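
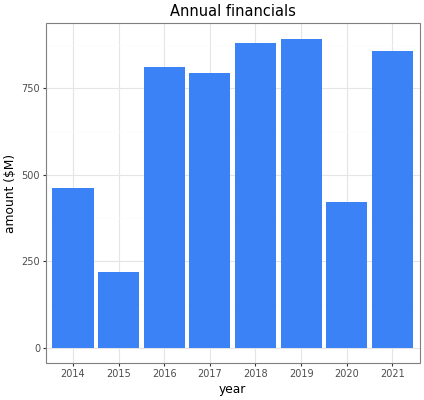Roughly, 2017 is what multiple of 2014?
≈ 1.6×

2017 ≈ 800, 2014 ≈ 500; 800/500 ≈ 1.6.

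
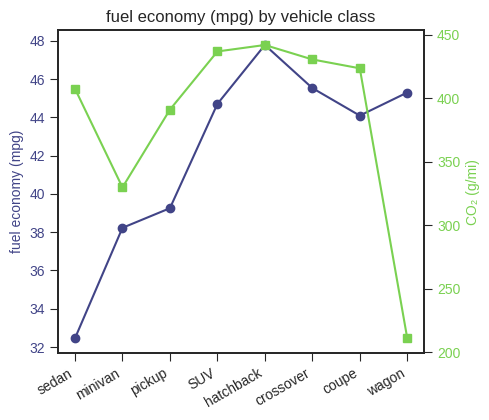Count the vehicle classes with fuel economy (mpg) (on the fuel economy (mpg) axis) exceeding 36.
7

Above 36: minivan, pickup, SUV, hatchback, crossover, coupe, wagon.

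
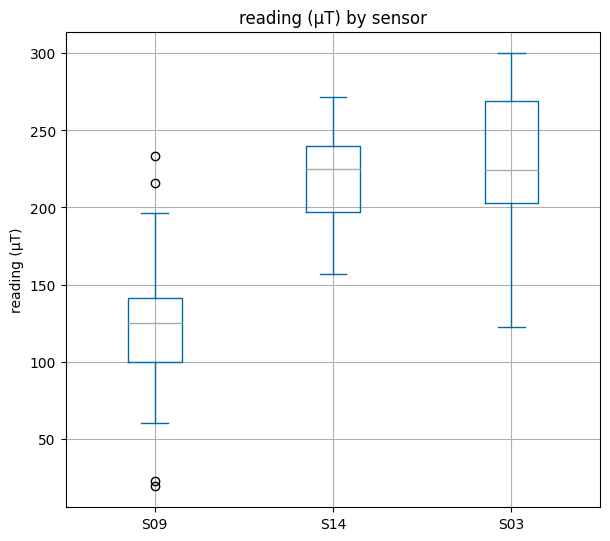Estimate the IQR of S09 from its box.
≈ 40

Q3 ≈ 140, Q1 ≈ 100; IQR ≈ 40.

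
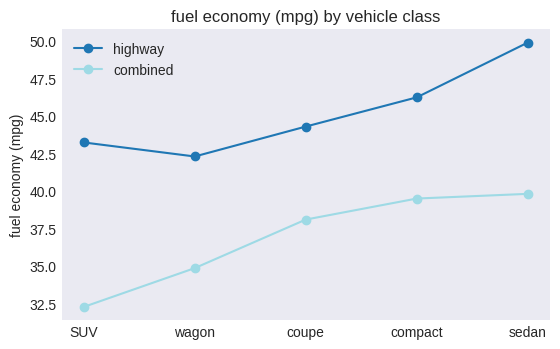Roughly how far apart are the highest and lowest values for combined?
Max sedan ≈ 40, min SUV ≈ 32; range ≈ 8.

≈ 8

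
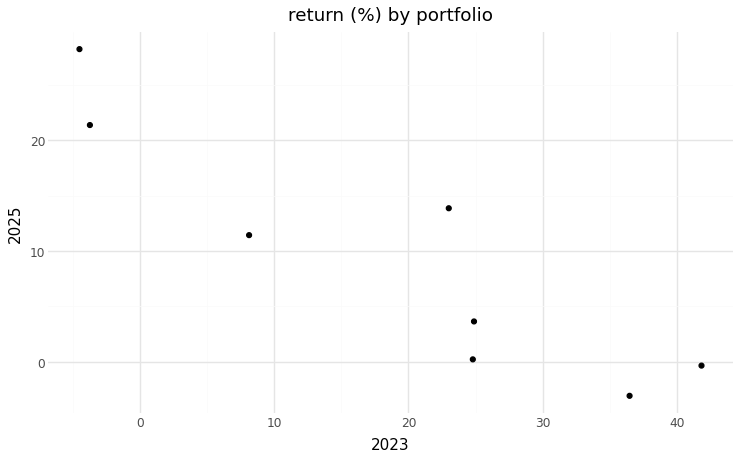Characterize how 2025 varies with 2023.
Points are negatively correlated; strong (|r| ≈ 0.9).

negative, strong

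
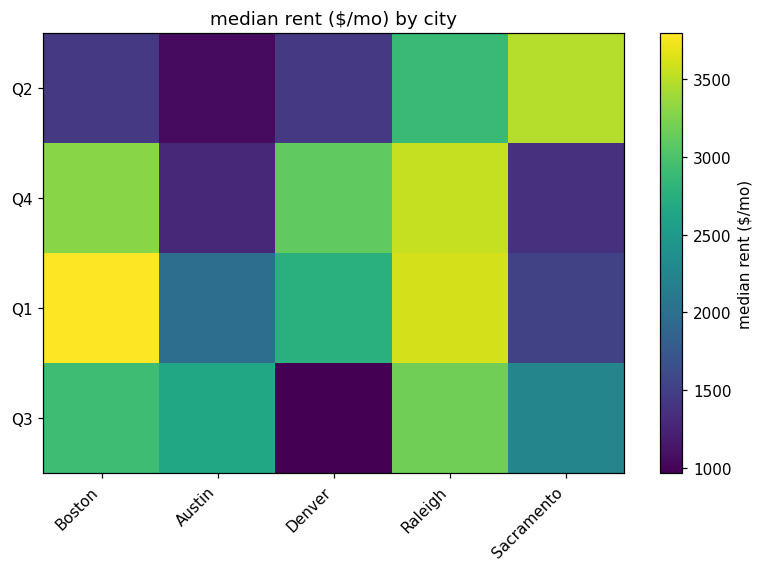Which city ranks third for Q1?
Top 4 for Q1: Boston ≈ 4000, Raleigh ≈ 3500, Denver ≈ 3000, Austin ≈ 2000.

Denver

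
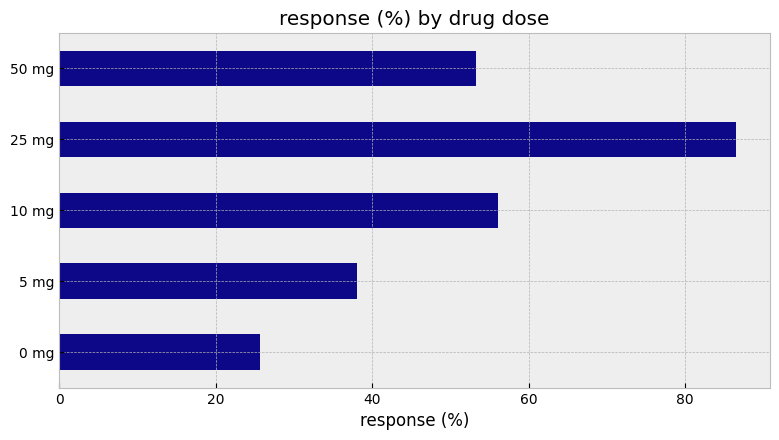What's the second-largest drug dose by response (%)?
Top 3: 25 mg ≈ 90, 10 mg ≈ 60, 50 mg ≈ 50.

10 mg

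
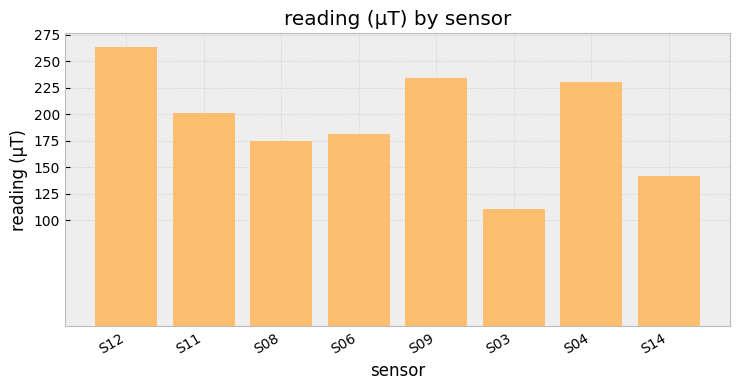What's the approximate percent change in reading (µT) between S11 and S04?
≈ +12.5%

S11 ≈ 200, S04 ≈ 225; (225 − 200) / 200 ≈ +12.5%.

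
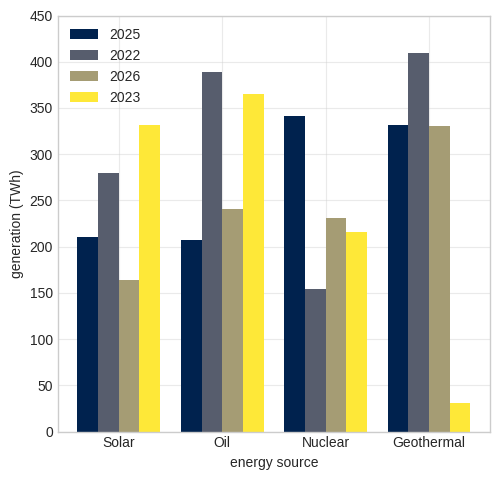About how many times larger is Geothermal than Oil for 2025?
Geothermal ≈ 350, Oil ≈ 200; 350/200 ≈ 1.75.

≈ 1.75×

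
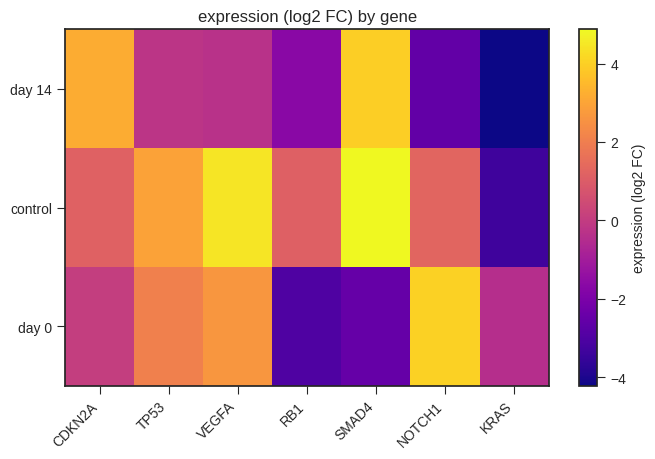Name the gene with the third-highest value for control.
TP53

Top 4 for control: SMAD4 ≈ 5, VEGFA ≈ 4, TP53 ≈ 3, NOTCH1 ≈ 1.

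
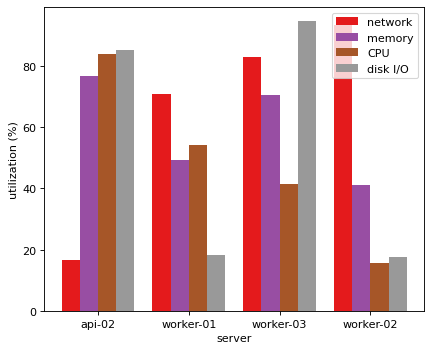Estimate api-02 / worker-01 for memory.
≈ 1.6×

api-02 ≈ 80, worker-01 ≈ 50; 80/50 ≈ 1.6.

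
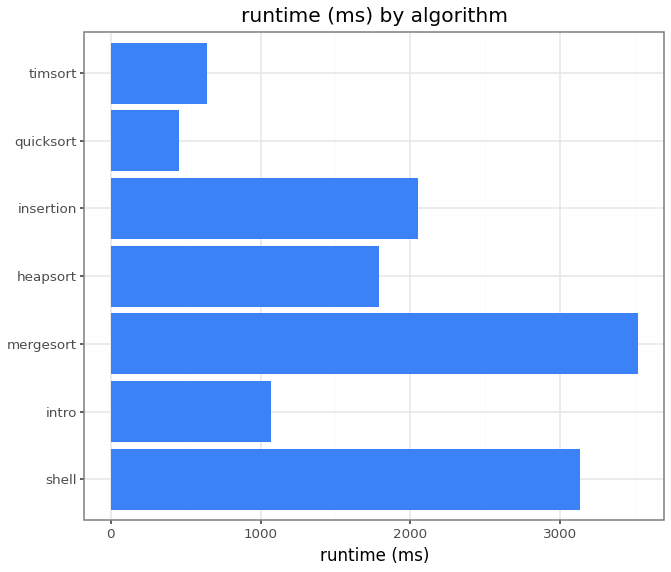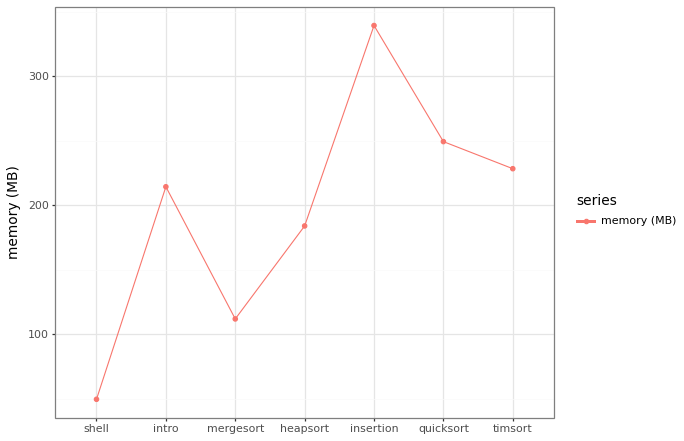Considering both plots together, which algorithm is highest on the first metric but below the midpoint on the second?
mergesort

Chart 2 median memory (MB) ≈ 200; below-median algorithms: shell, mergesort, heapsort. Among those, mergesort has the highest runtime (ms) (≈ 3500).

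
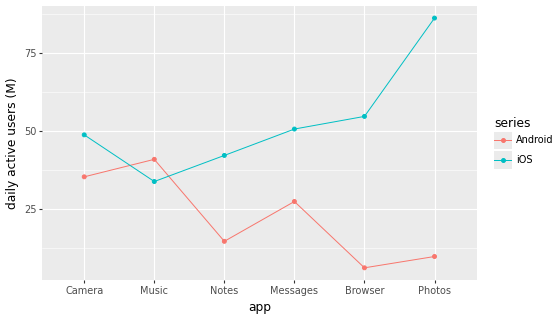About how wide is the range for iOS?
≈ 60

Max Photos ≈ 90, min Music ≈ 30; range ≈ 60.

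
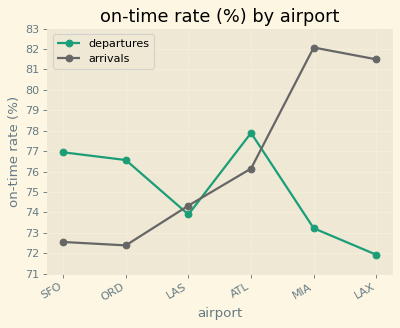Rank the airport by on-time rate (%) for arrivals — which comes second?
Top 3 for arrivals: MIA ≈ 82, LAX ≈ 81, ATL ≈ 76.

LAX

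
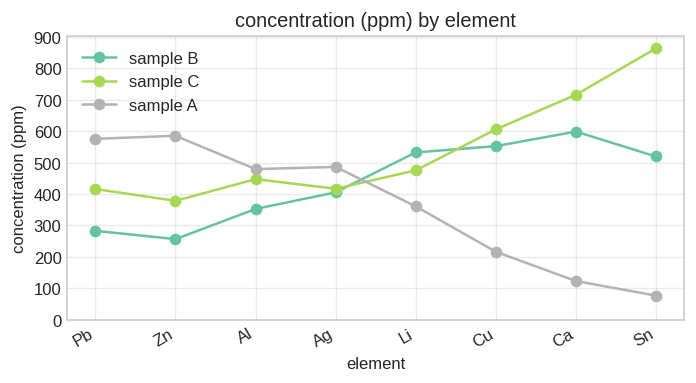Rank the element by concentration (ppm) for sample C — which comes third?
Cu

Top 4 for sample C: Sn ≈ 900, Ca ≈ 700, Cu ≈ 600, Li ≈ 500.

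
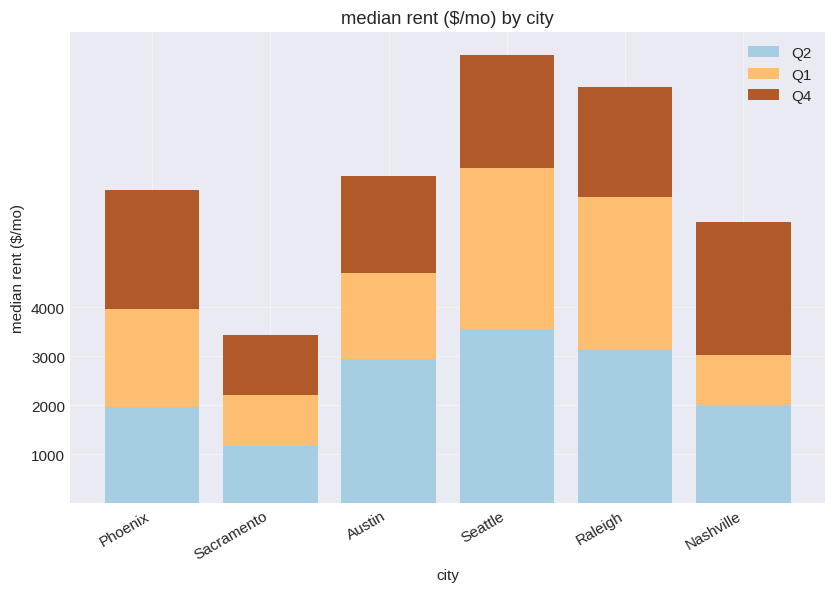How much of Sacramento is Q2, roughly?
Q2 top ≈ 1000, bottom ≈ 0; segment ≈ 1000.

≈ 1000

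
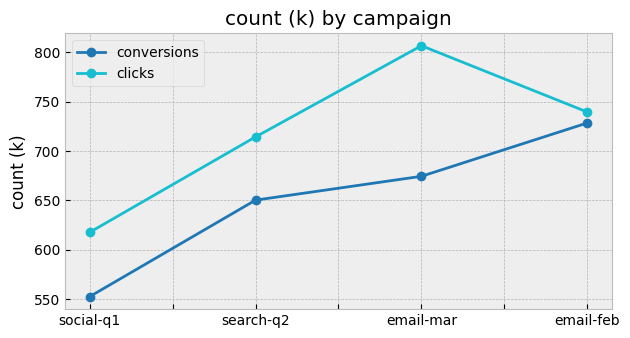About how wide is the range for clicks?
Max email-mar ≈ 800, min social-q1 ≈ 625; range ≈ 175.

≈ 175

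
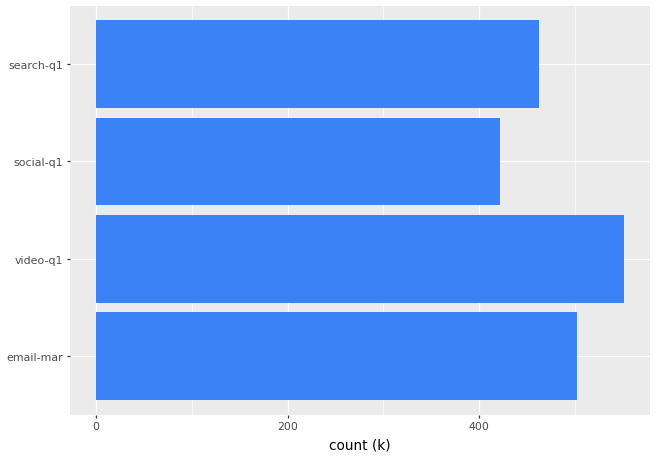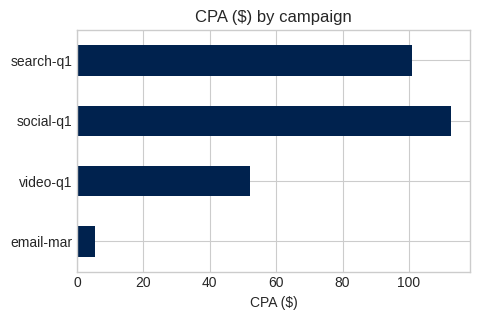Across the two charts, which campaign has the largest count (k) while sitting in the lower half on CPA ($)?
video-q1

Chart 2 median CPA ($) ≈ 80; below-median campaigns: email-mar, video-q1. Among those, video-q1 has the highest count (k) (≈ 600).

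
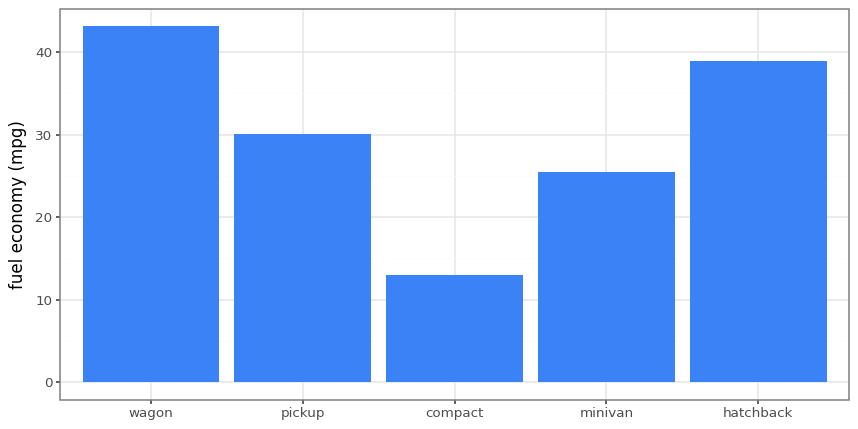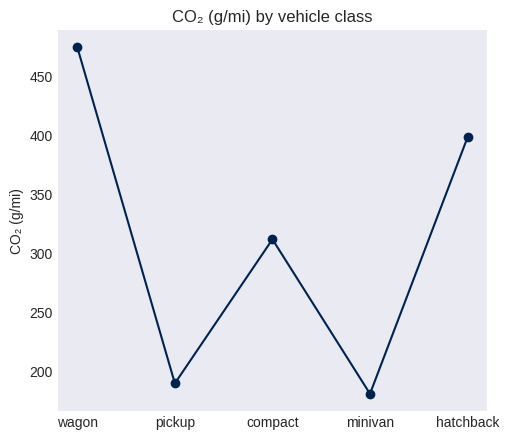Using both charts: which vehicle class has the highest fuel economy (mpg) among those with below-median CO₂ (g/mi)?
Chart 2 median CO₂ (g/mi) ≈ 300; below-median vehicle classes: pickup, minivan. Among those, pickup has the highest fuel economy (mpg) (≈ 30).

pickup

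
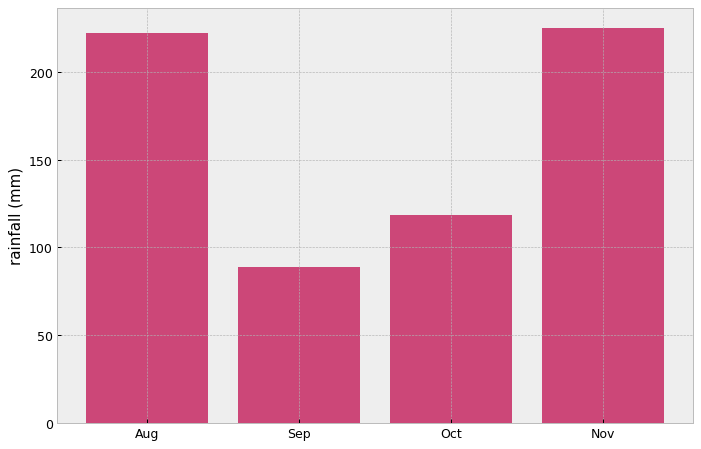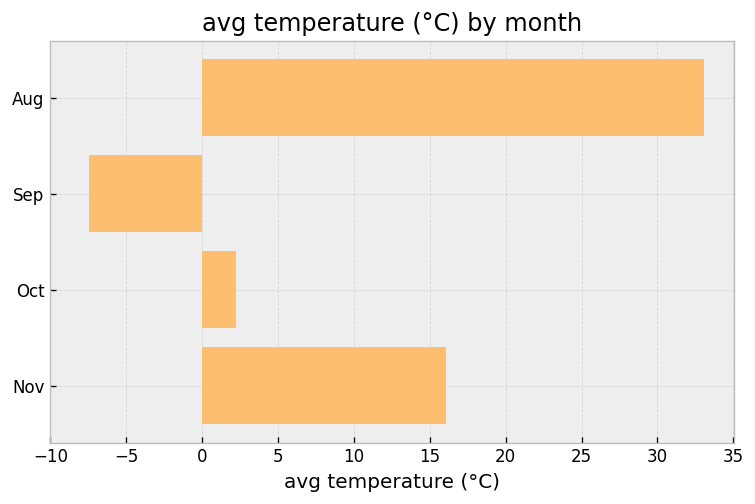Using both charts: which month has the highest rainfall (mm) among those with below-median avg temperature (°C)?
Oct

Chart 2 median avg temperature (°C) ≈ 10; below-median months: Sep, Oct. Among those, Oct has the highest rainfall (mm) (≈ 125).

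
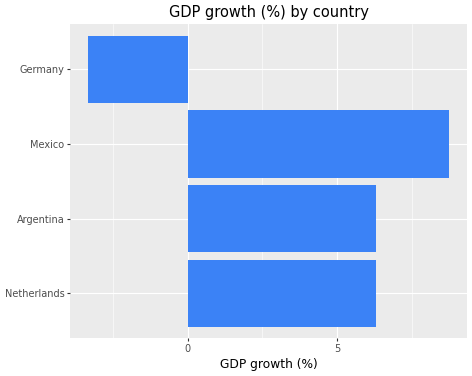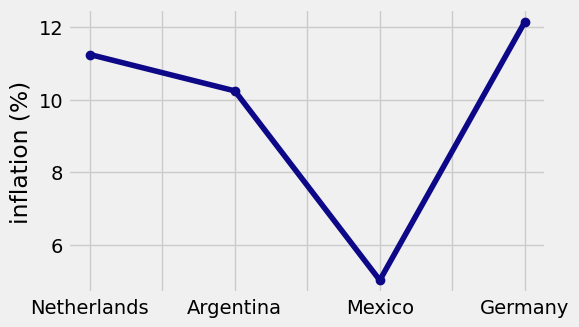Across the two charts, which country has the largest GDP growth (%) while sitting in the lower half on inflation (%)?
Mexico

Chart 2 median inflation (%) ≈ 10; below-median countries: Argentina, Mexico. Among those, Mexico has the highest GDP growth (%) (≈ 9).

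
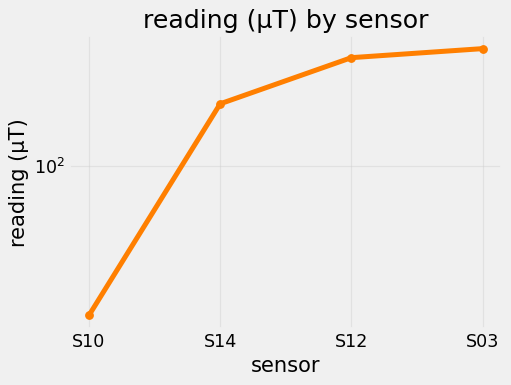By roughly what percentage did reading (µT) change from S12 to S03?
S12 ≈ 275, S03 ≈ 300; (300 − 275) / 275 ≈ +9.1%.

≈ +9.1%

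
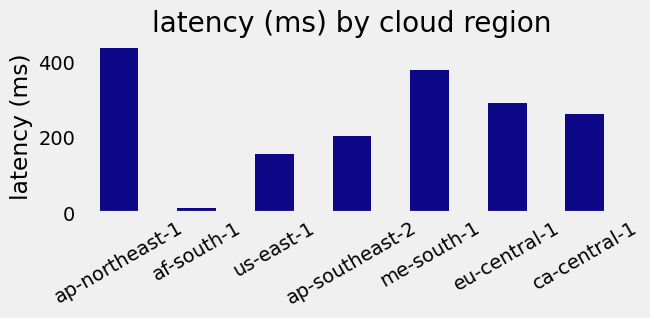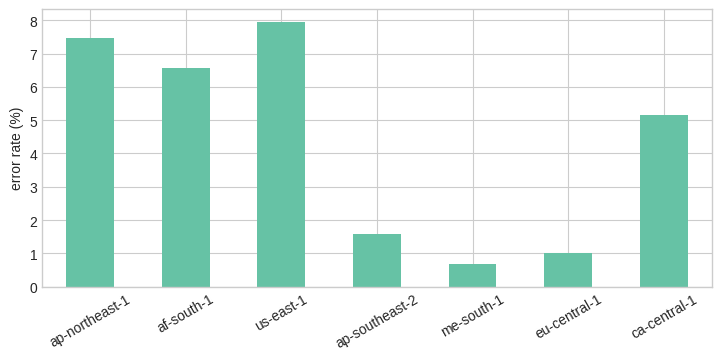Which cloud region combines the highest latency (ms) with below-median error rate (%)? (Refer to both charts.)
Chart 2 median error rate (%) ≈ 5; below-median cloud regions: ap-southeast-2, me-south-1, eu-central-1. Among those, me-south-1 has the highest latency (ms) (≈ 400).

me-south-1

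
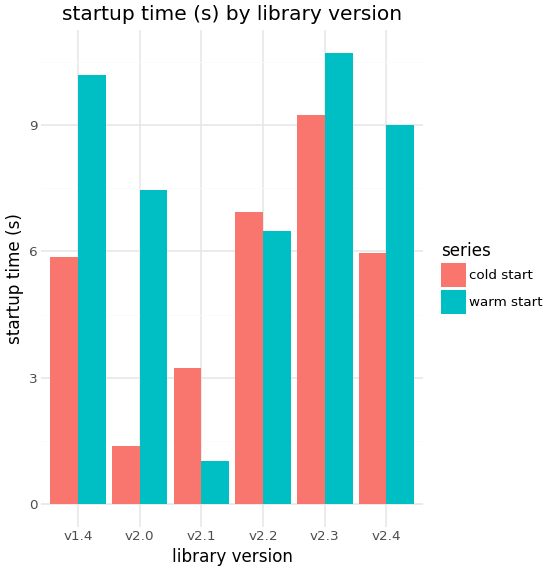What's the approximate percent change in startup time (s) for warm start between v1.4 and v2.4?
≈ -10%

v1.4 ≈ 10, v2.4 ≈ 9; (9 − 10) / 10 ≈ -10%.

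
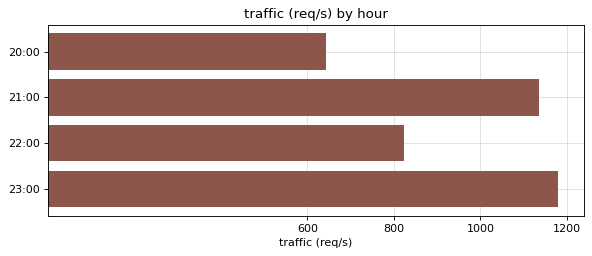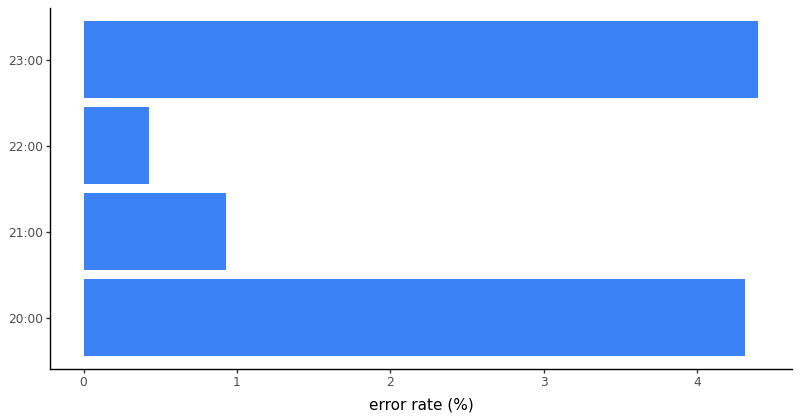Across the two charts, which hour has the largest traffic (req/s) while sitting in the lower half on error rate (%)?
Chart 2 median error rate (%) ≈ 2.5; below-median hours: 21:00, 22:00. Among those, 21:00 has the highest traffic (req/s) (≈ 1200).

21:00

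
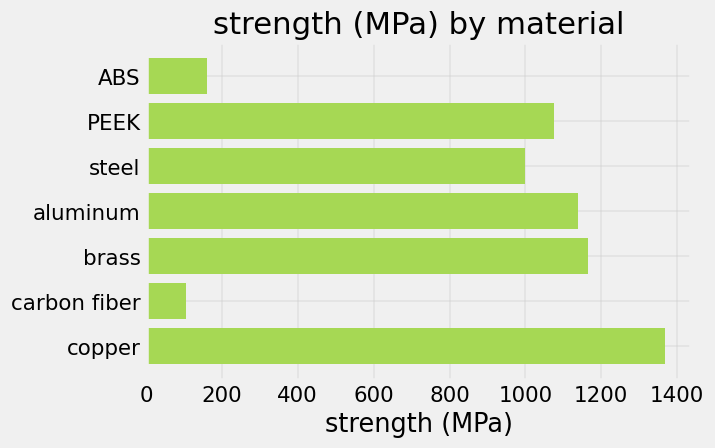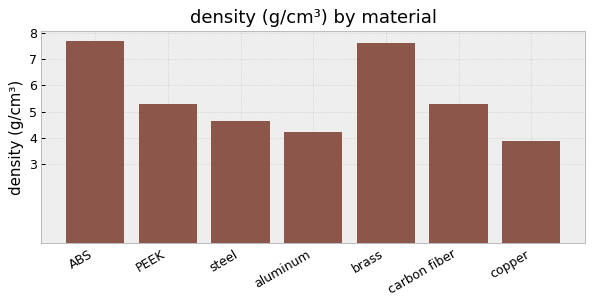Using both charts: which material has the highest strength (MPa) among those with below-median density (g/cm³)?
copper

Chart 2 median density (g/cm³) ≈ 5; below-median materials: steel, aluminum, copper. Among those, copper has the highest strength (MPa) (≈ 1400).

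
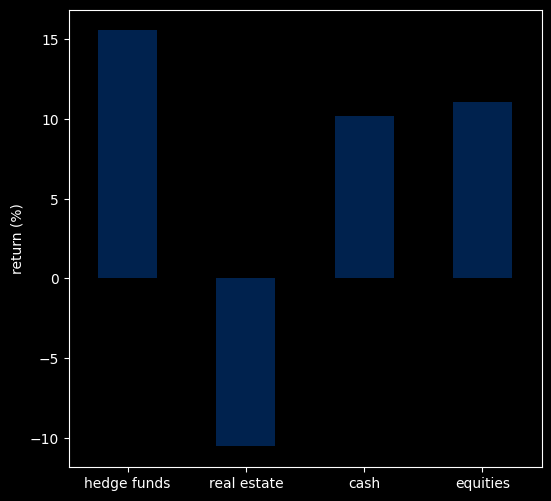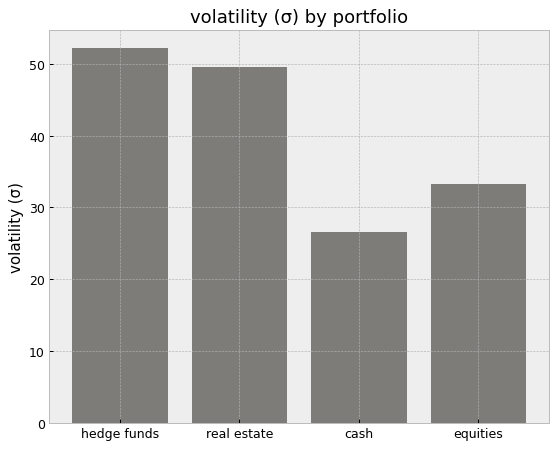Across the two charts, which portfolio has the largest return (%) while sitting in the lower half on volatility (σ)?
Chart 2 median volatility (σ) ≈ 40; below-median portfolios: cash, equities. Among those, equities has the highest return (%) (≈ 12).

equities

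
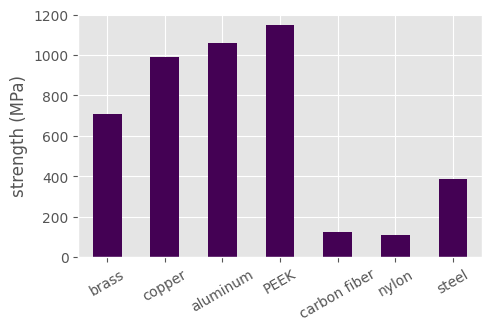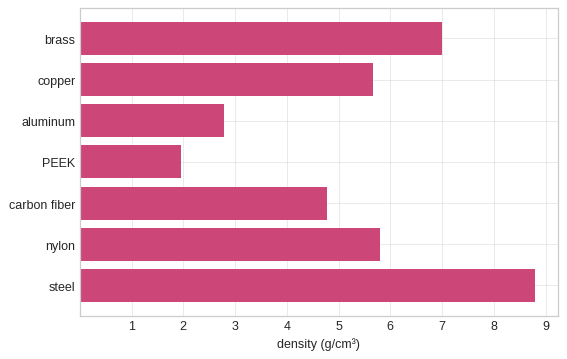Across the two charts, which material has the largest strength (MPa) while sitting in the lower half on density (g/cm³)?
Chart 2 median density (g/cm³) ≈ 6; below-median materials: aluminum, PEEK, carbon fiber. Among those, PEEK has the highest strength (MPa) (≈ 1200).

PEEK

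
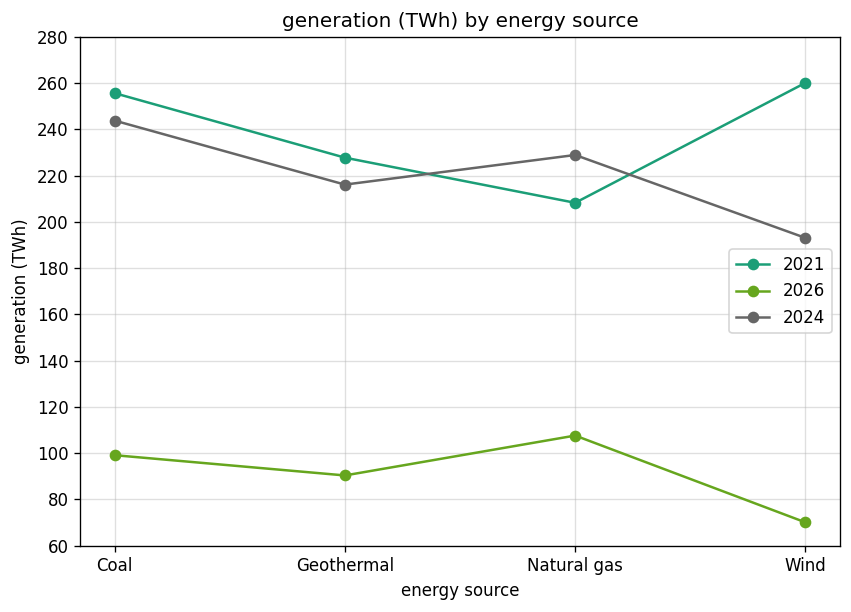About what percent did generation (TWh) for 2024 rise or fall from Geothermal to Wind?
≈ -9.1%

Geothermal ≈ 220, Wind ≈ 200; (200 − 220) / 220 ≈ -9.1%.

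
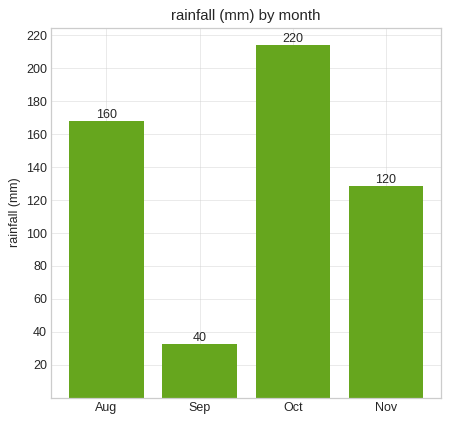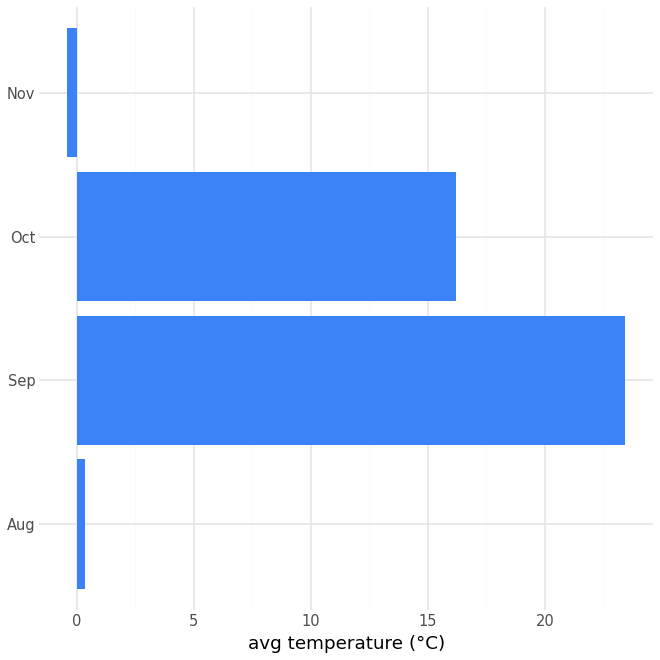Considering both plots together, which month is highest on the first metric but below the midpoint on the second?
Chart 2 median avg temperature (°C) ≈ 10; below-median months: Aug, Nov. Among those, Aug has the highest rainfall (mm) (≈ 160).

Aug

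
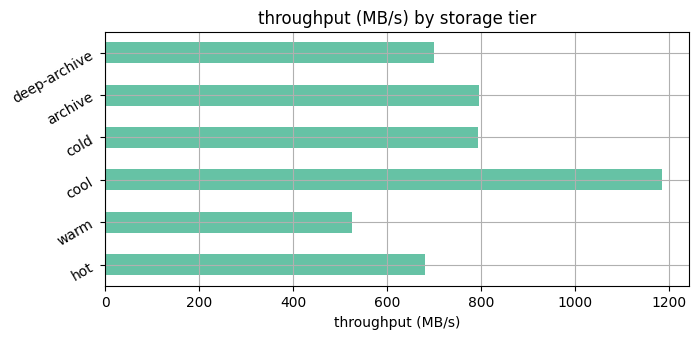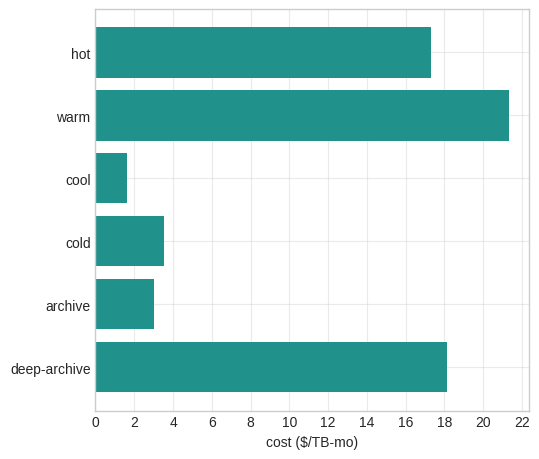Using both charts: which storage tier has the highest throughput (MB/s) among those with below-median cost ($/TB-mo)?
cool

Chart 2 median cost ($/TB-mo) ≈ 10; below-median storage tiers: cool, cold, archive. Among those, cool has the highest throughput (MB/s) (≈ 1200).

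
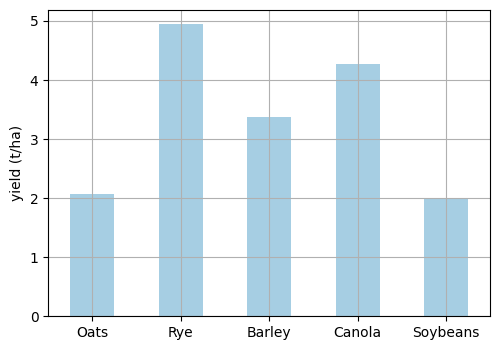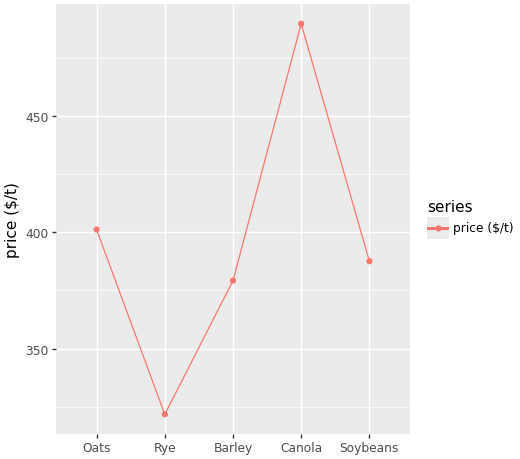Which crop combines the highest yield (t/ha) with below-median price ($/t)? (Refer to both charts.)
Rye

Chart 2 median price ($/t) ≈ 400; below-median crops: Rye, Barley. Among those, Rye has the highest yield (t/ha) (≈ 5).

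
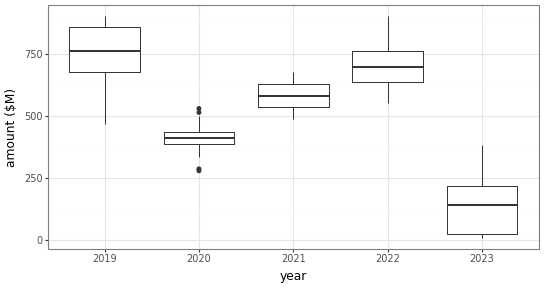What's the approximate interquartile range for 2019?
Q3 ≈ 850, Q1 ≈ 700; IQR ≈ 150.

≈ 150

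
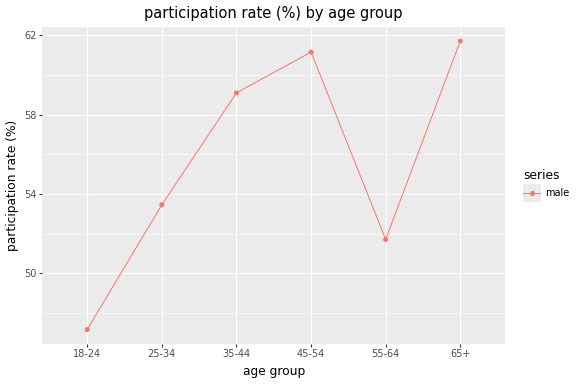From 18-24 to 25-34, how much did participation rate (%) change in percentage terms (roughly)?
18-24 ≈ 48, 25-34 ≈ 54; (54 − 48) / 48 ≈ +12.5%.

≈ +12.5%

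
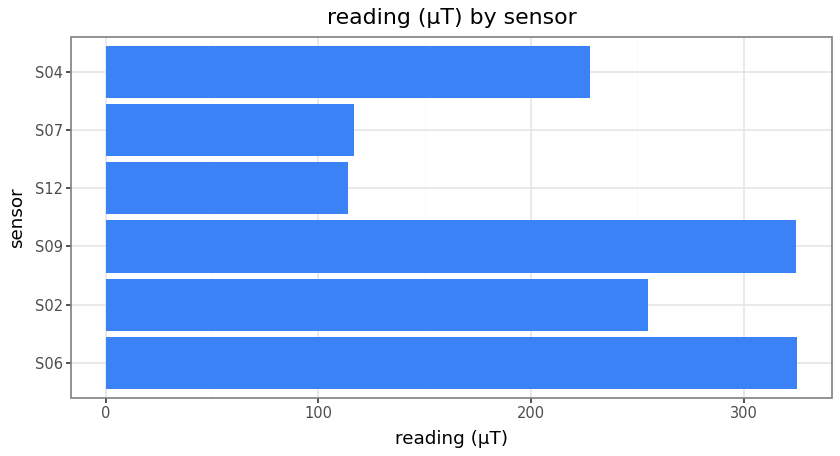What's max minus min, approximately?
≈ 250

Max S06 ≈ 350, min S12 ≈ 100; range ≈ 250.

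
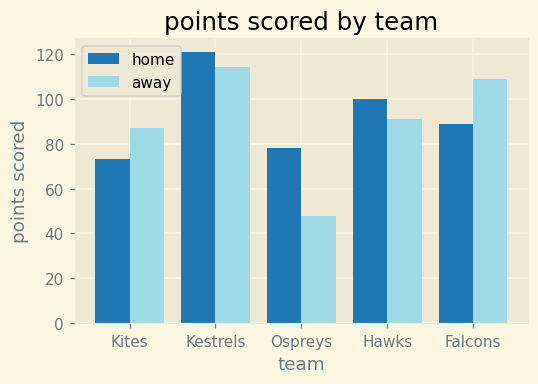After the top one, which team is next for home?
Hawks

Top 3 for home: Kestrels ≈ 120, Hawks ≈ 100, Falcons ≈ 80.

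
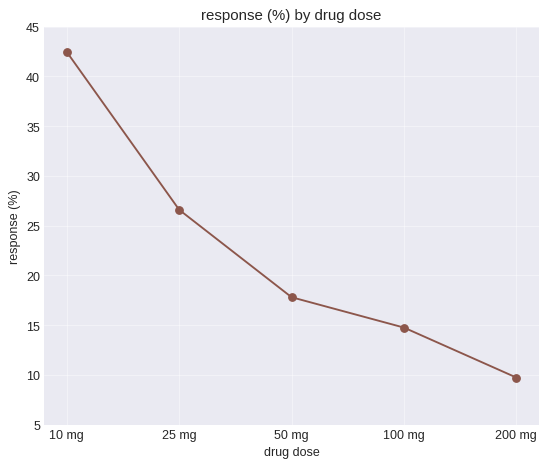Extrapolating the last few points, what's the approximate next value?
Last three: 20, 15, 10 → slope ≈ -5/step → next ≈ 5.

≈ 5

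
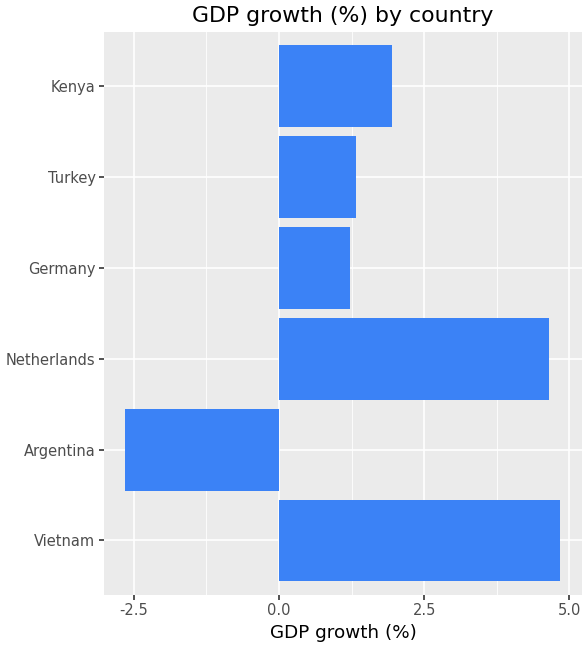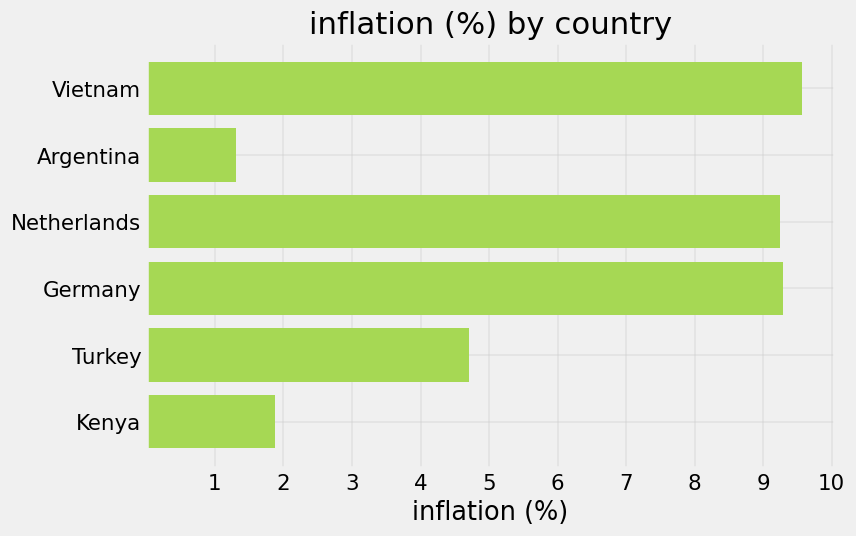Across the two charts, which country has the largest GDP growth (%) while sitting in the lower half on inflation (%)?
Chart 2 median inflation (%) ≈ 7; below-median countries: Argentina, Turkey, Kenya. Among those, Kenya has the highest GDP growth (%) (≈ 2).

Kenya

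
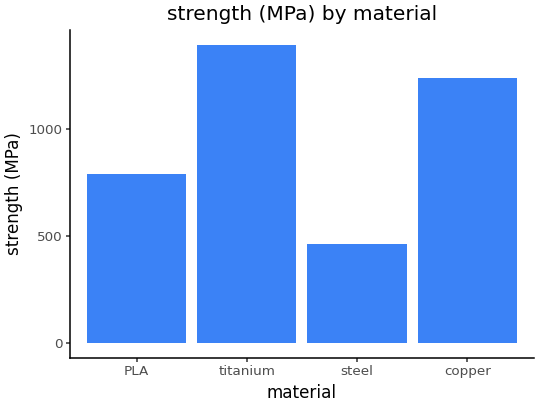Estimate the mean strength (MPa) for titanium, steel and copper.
(1400 + 400 + 1200) / 3 ≈ 1000.

≈ 1000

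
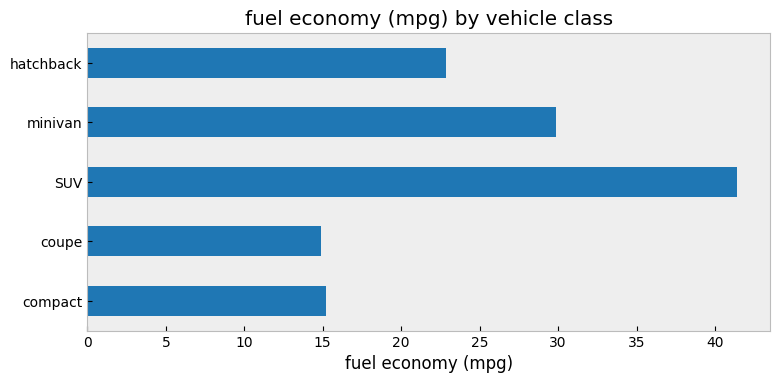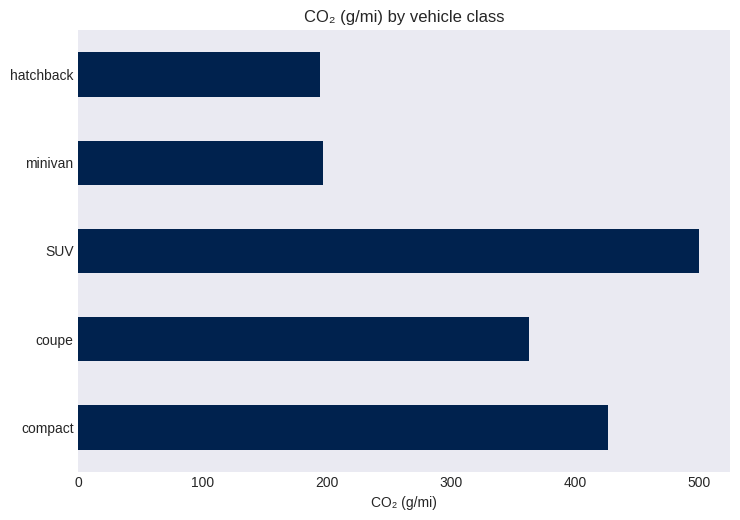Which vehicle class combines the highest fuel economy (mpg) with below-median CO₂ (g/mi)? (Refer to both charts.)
Chart 2 median CO₂ (g/mi) ≈ 350; below-median vehicle classes: minivan, hatchback. Among those, minivan has the highest fuel economy (mpg) (≈ 30).

minivan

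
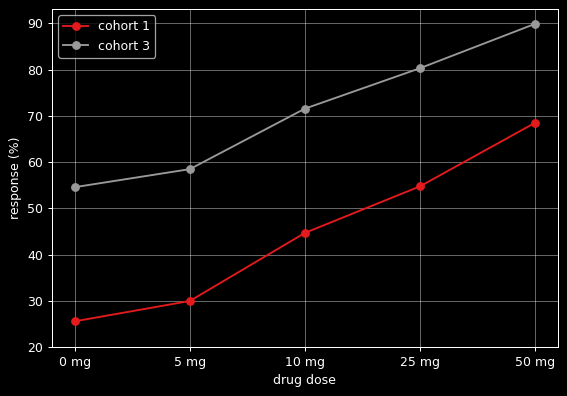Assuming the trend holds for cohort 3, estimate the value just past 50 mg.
Last three: 70, 80, 90 → slope ≈ 10/step → next ≈ 100.

≈ 100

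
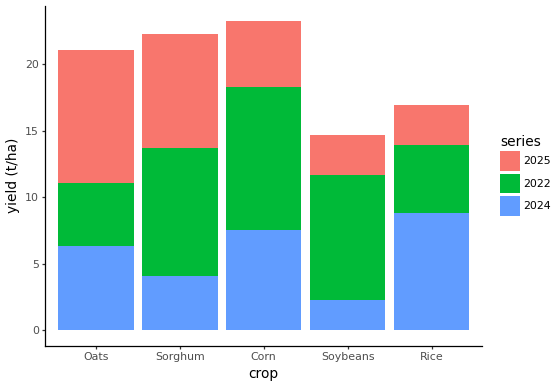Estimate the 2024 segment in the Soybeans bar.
2024 top ≈ 2, bottom ≈ 0; segment ≈ 2.

≈ 2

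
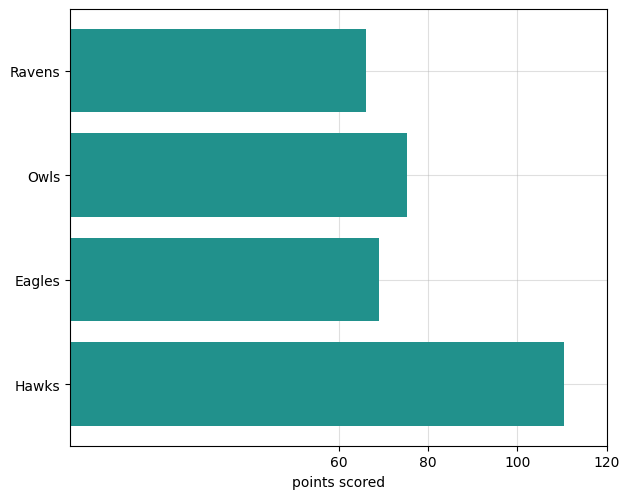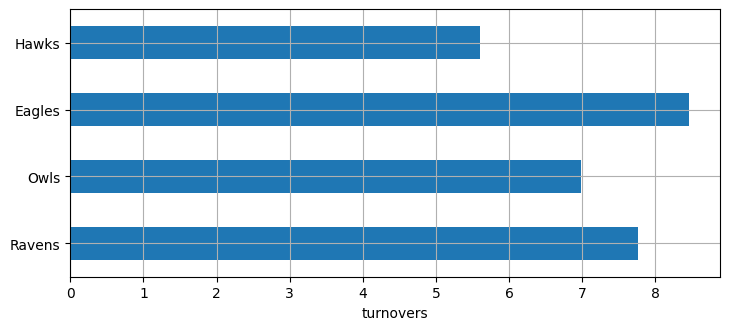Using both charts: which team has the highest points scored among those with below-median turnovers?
Hawks

Chart 2 median turnovers ≈ 7; below-median teams: Owls, Hawks. Among those, Hawks has the highest points scored (≈ 120).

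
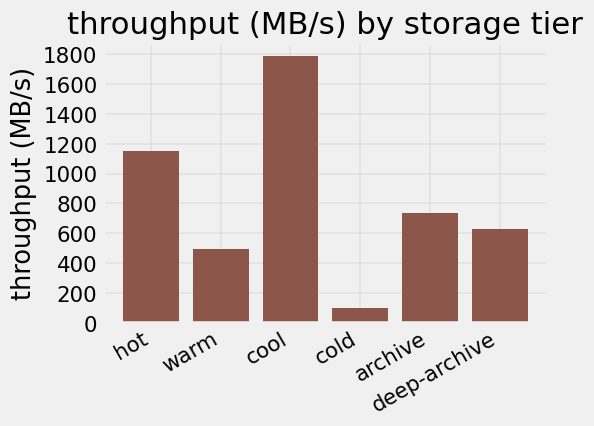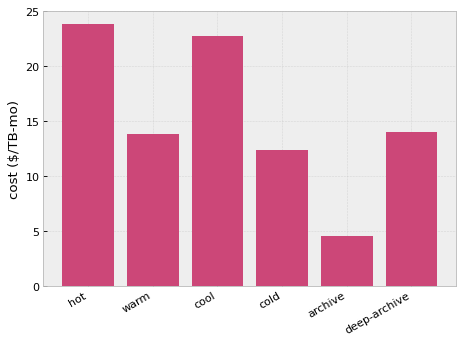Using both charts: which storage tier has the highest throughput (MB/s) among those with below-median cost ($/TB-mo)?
Chart 2 median cost ($/TB-mo) ≈ 15; below-median storage tiers: warm, cold, archive. Among those, archive has the highest throughput (MB/s) (≈ 800).

archive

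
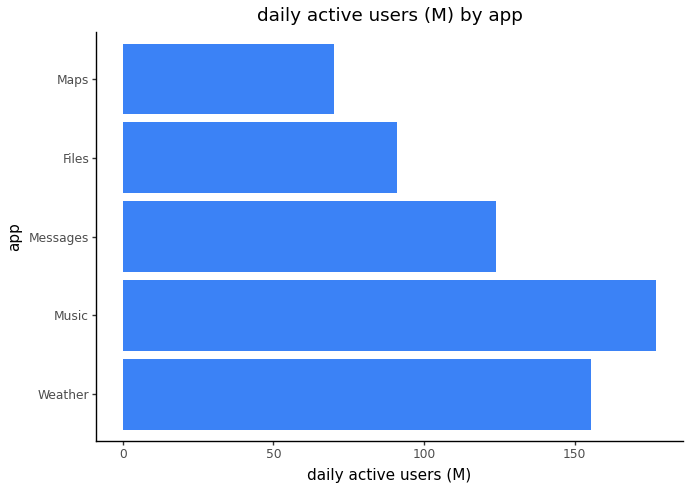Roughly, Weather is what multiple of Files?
≈ 1.6×

Weather ≈ 160, Files ≈ 100; 160/100 ≈ 1.6.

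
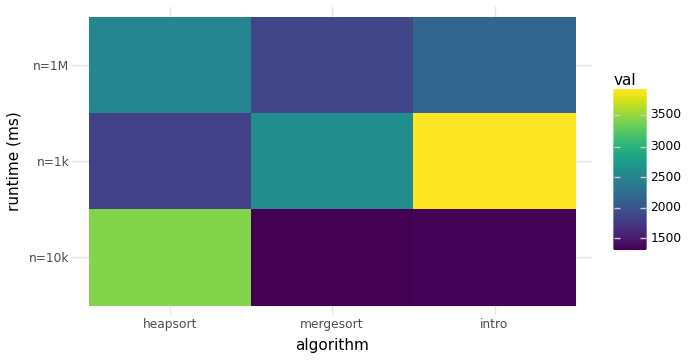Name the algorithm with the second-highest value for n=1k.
mergesort

Top 3 for n=1k: intro ≈ 4000, mergesort ≈ 2500, heapsort ≈ 2000.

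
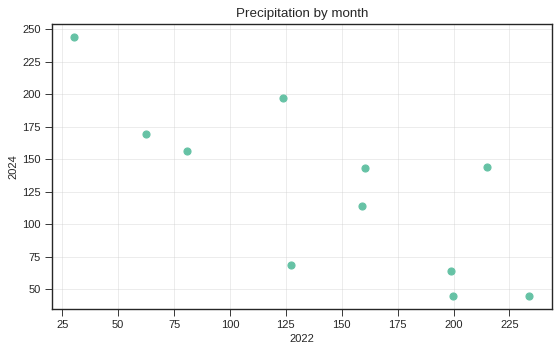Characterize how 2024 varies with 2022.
negative, strong

Points are negatively correlated; strong (|r| ≈ 0.8).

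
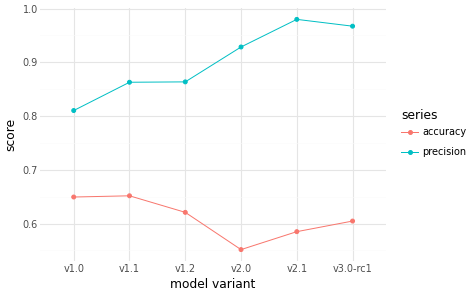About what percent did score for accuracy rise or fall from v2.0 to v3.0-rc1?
≈ +9.1%

v2.0 ≈ 0.55, v3.0-rc1 ≈ 0.60; (0.60 − 0.55) / 0.55 ≈ +9.1%.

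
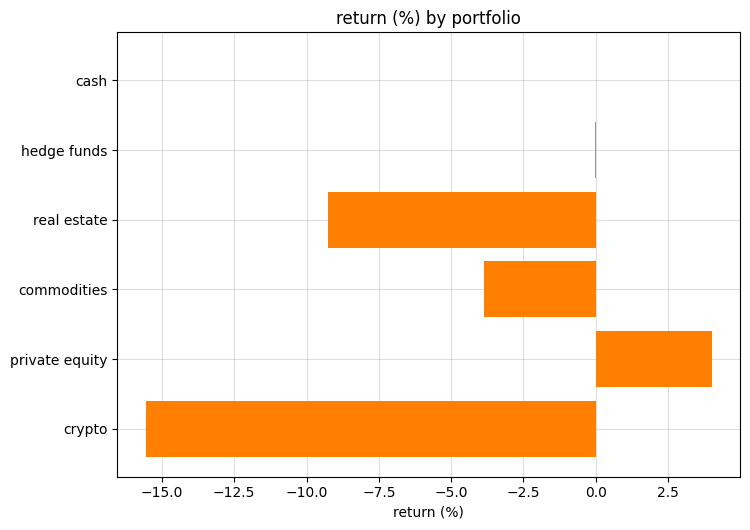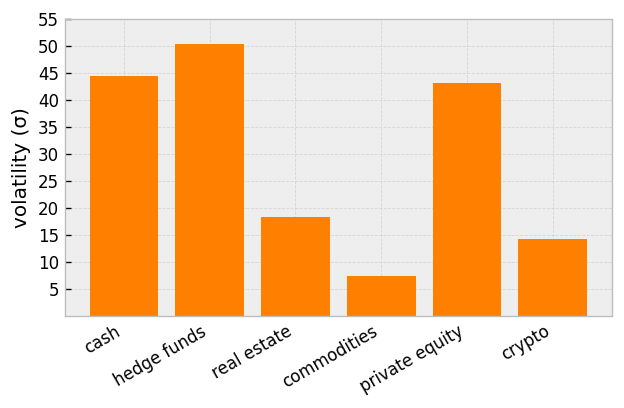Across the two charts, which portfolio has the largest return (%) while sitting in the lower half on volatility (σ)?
commodities

Chart 2 median volatility (σ) ≈ 30; below-median portfolios: real estate, commodities, crypto. Among those, commodities has the highest return (%) (≈ -4).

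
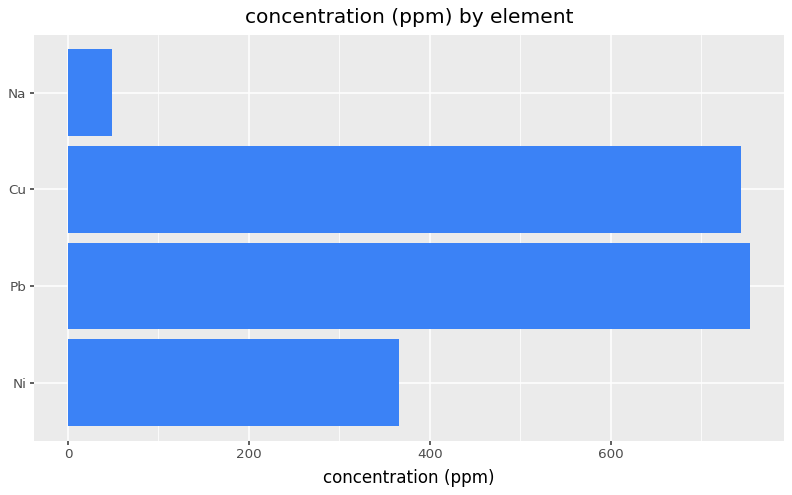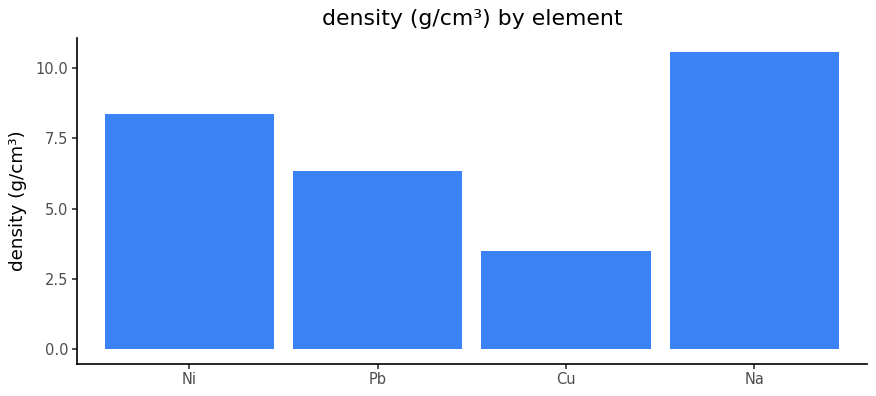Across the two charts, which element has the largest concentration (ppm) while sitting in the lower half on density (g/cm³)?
Chart 2 median density (g/cm³) ≈ 7; below-median elements: Pb, Cu. Among those, Pb has the highest concentration (ppm) (≈ 800).

Pb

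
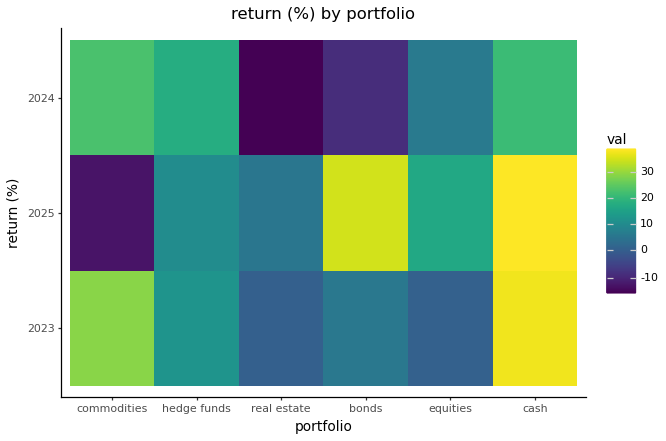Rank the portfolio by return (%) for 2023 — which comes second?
commodities

Top 3 for 2023: cash ≈ 35, commodities ≈ 30, hedge funds ≈ 10.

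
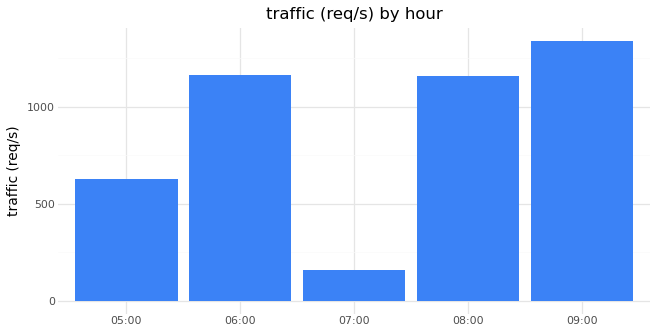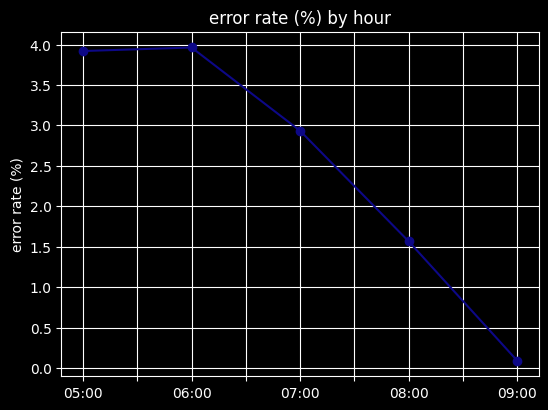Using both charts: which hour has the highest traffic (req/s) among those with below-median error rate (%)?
Chart 2 median error rate (%) ≈ 3; below-median hours: 08:00, 09:00. Among those, 09:00 has the highest traffic (req/s) (≈ 1400).

09:00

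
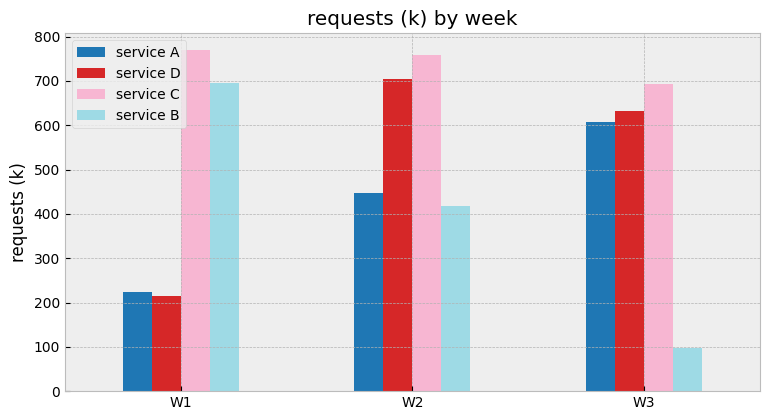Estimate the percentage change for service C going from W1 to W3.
≈ -12.5%

W1 ≈ 800, W3 ≈ 700; (700 − 800) / 800 ≈ -12.5%.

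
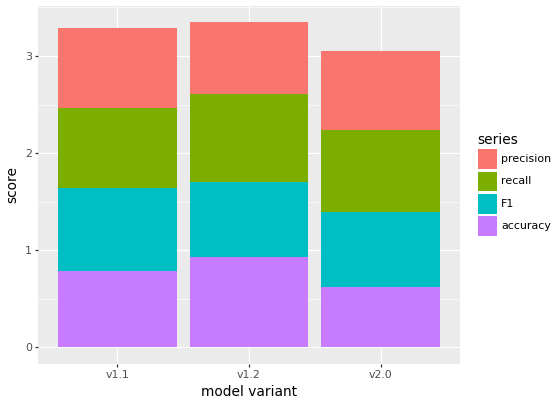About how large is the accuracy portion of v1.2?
accuracy top ≈ 1.0, bottom ≈ 0.0; segment ≈ 1.0.

≈ 1.0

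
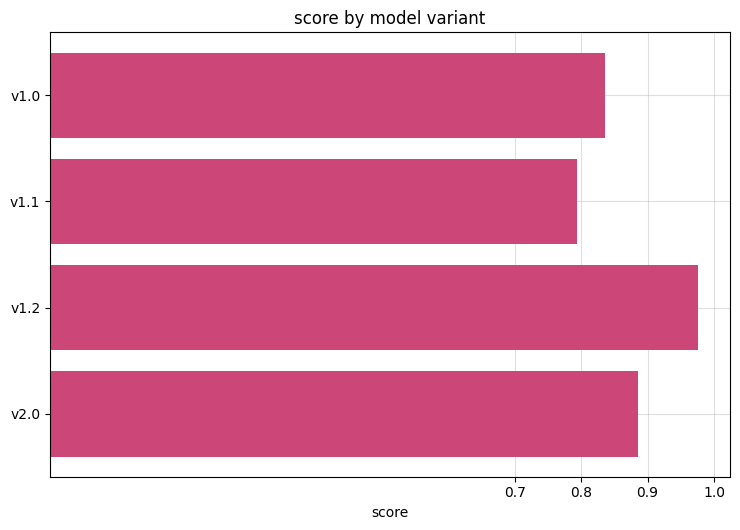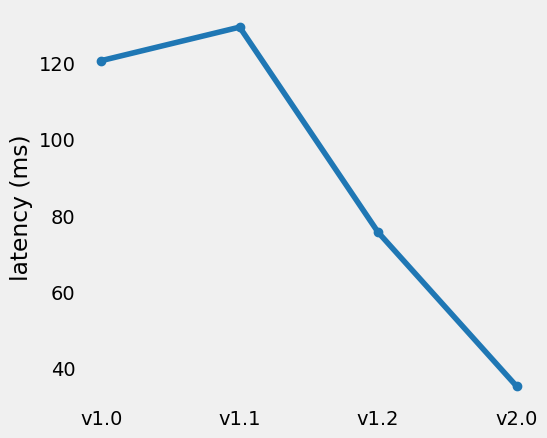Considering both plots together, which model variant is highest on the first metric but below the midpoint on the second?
v1.2

Chart 2 median latency (ms) ≈ 100; below-median model variants: v1.2, v2.0. Among those, v1.2 has the highest score (≈ 1).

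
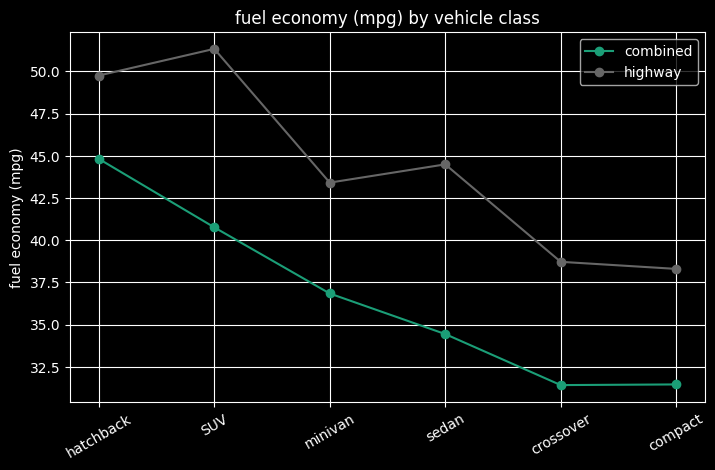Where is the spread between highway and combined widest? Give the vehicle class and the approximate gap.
SUV, ≈ 12 mpg

SUV: highway ≈ 52, combined ≈ 40 → gap ≈ 12. Next-largest (sedan) is only ≈ 10.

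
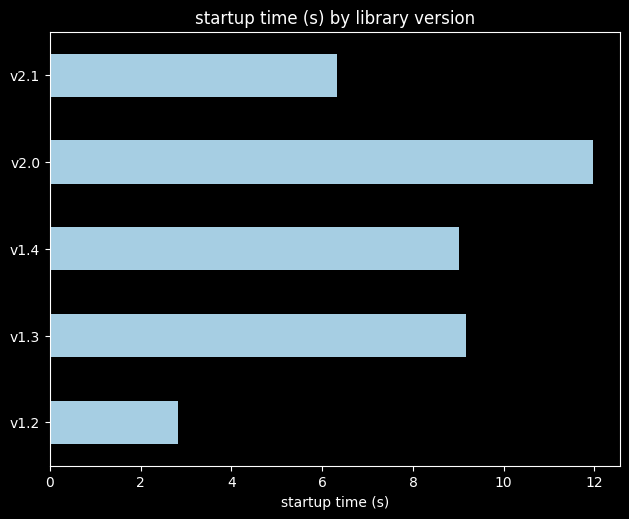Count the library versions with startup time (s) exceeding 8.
Above 8: v1.3, v1.4, v2.0.

3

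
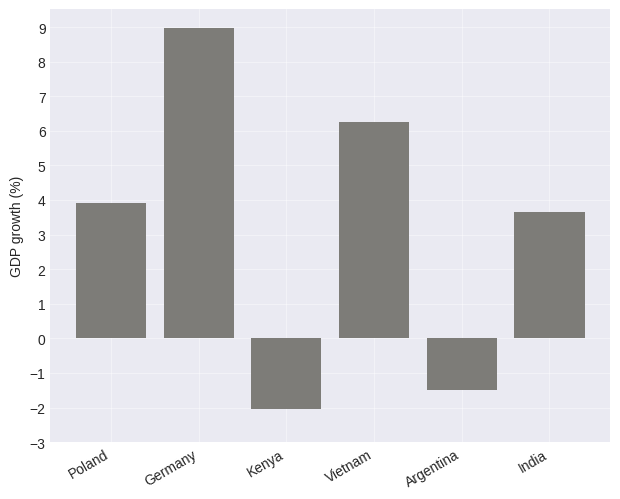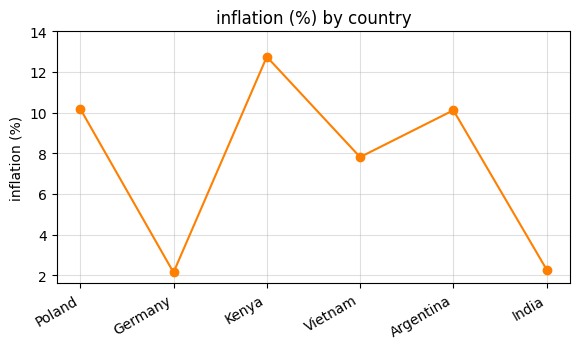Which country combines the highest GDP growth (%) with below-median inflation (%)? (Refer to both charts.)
Chart 2 median inflation (%) ≈ 8; below-median countries: Germany, Vietnam, India. Among those, Germany has the highest GDP growth (%) (≈ 9).

Germany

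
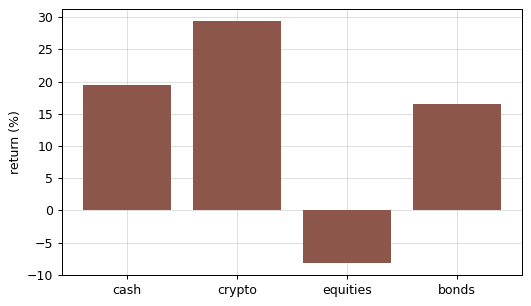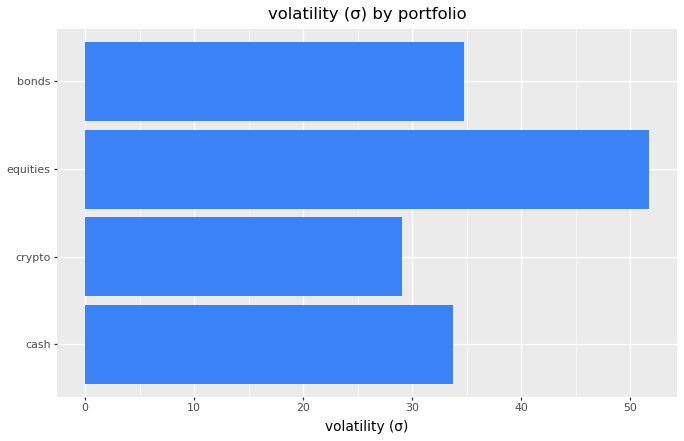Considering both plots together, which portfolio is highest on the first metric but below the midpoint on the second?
Chart 2 median volatility (σ) ≈ 35; below-median portfolios: cash, crypto. Among those, crypto has the highest return (%) (≈ 30).

crypto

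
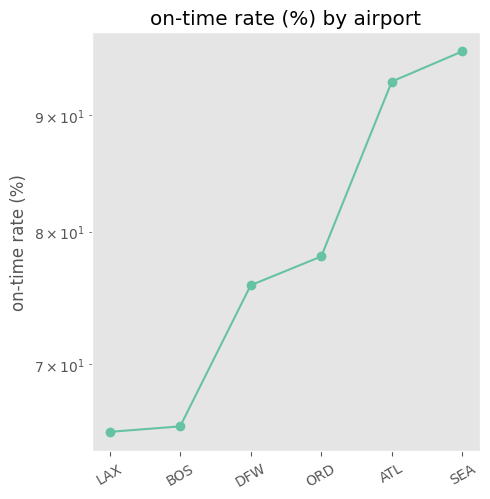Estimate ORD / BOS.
ORD ≈ 80, BOS ≈ 65; 80/65 ≈ 1.23.

≈ 1.23×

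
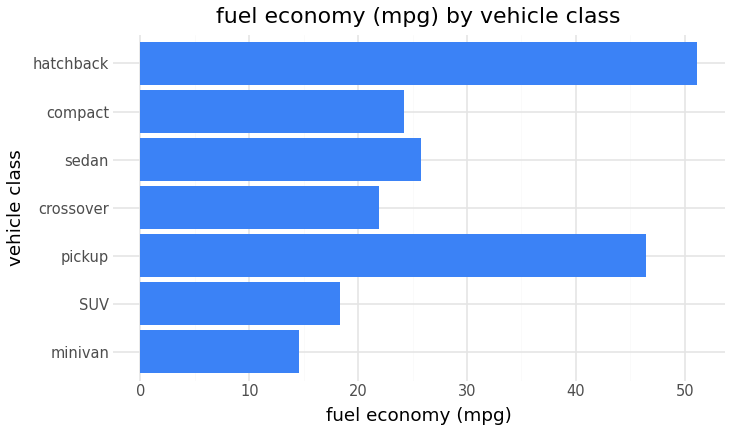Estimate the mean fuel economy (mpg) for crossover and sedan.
≈ 22

(20 + 25) / 2 ≈ 22.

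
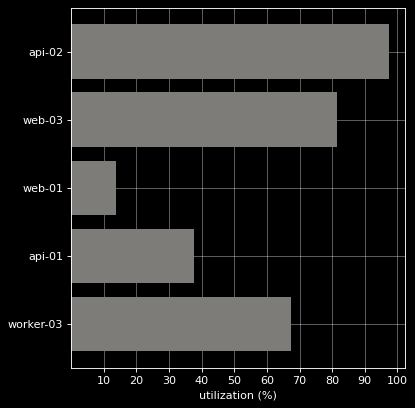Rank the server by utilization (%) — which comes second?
web-03

Top 3: api-02 ≈ 100, web-03 ≈ 80, worker-03 ≈ 70.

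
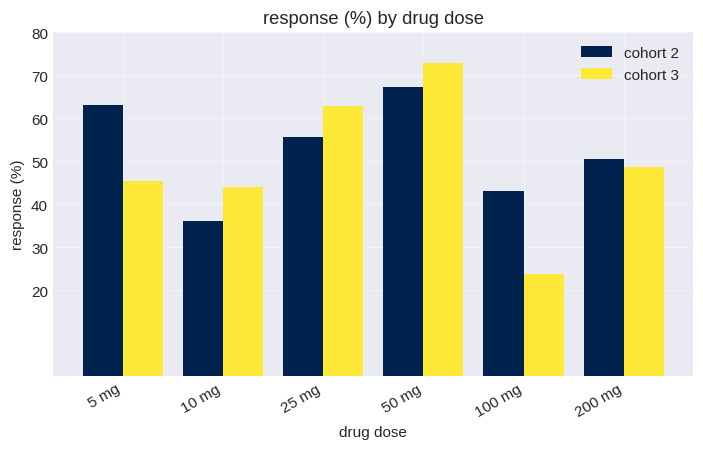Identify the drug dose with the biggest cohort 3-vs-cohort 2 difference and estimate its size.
100 mg, ≈ 20 %

100 mg: cohort 3 ≈ 20, cohort 2 ≈ 40 → gap ≈ 20. Next-largest (5 mg) is only ≈ 10.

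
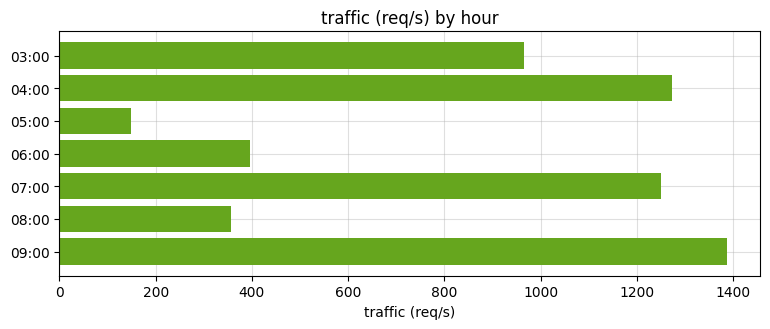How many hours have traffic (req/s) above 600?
Above 600: 03:00, 04:00, 07:00, 09:00.

4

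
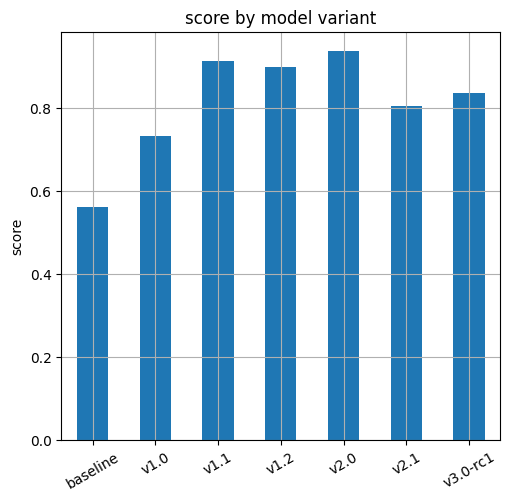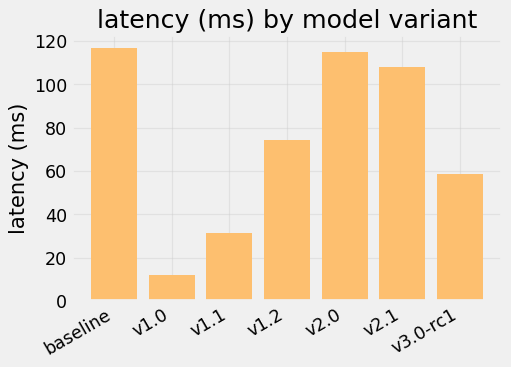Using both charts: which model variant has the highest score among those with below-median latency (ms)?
v1.1

Chart 2 median latency (ms) ≈ 80; below-median model variants: v1.0, v1.1, v3.0-rc1. Among those, v1.1 has the highest score (≈ 0.9).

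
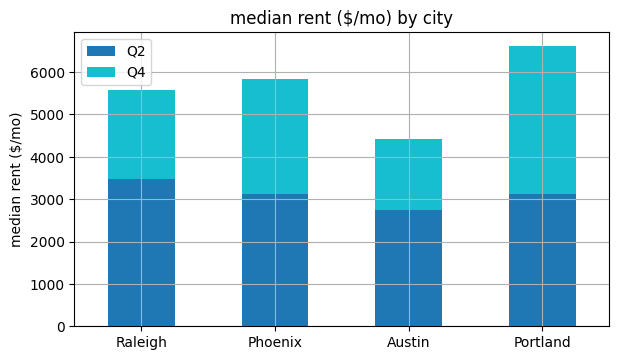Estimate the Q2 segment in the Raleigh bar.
≈ 3000

Q2 top ≈ 3000, bottom ≈ 0; segment ≈ 3000.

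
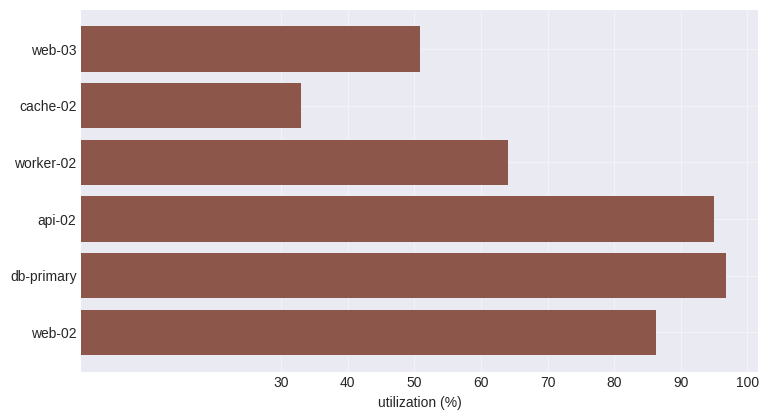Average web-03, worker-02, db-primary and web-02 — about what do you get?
≈ 75

(50 + 60 + 100 + 90) / 4 ≈ 75.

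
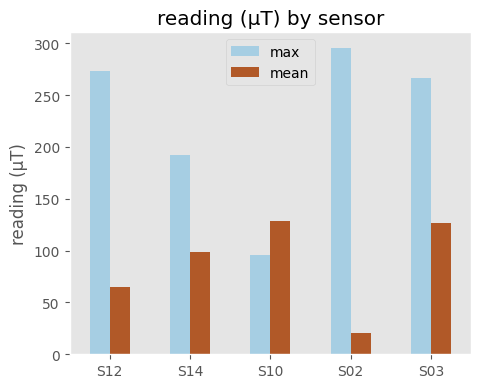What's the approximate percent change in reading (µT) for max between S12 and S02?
S12 ≈ 275, S02 ≈ 300; (300 − 275) / 275 ≈ +9.1%.

≈ +9.1%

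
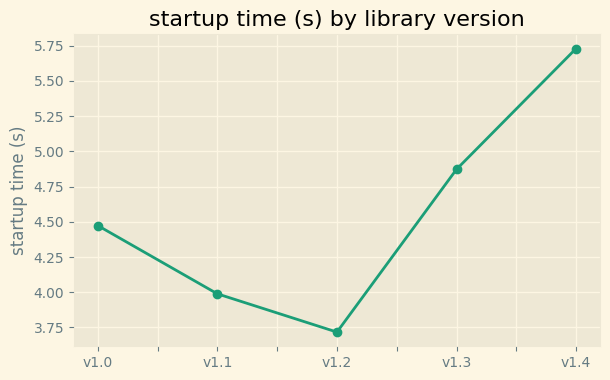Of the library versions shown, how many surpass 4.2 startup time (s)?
Above 4.2: v1.0, v1.3, v1.4.

3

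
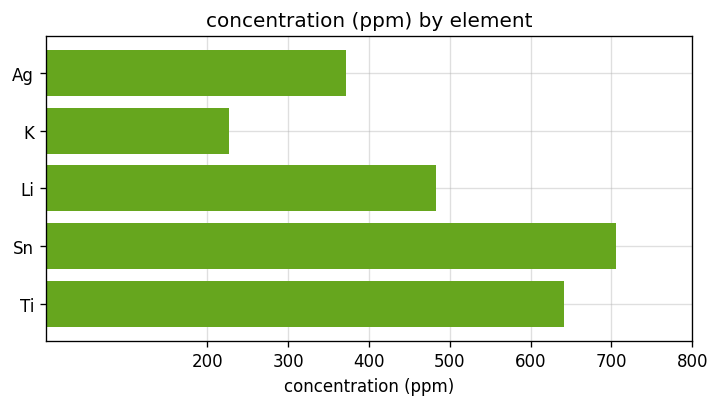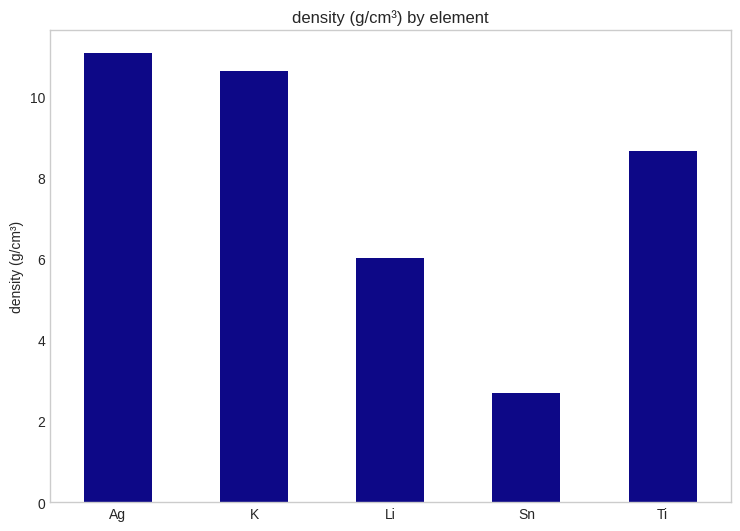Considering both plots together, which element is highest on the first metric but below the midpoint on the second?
Chart 2 median density (g/cm³) ≈ 8; below-median elements: Li, Sn. Among those, Sn has the highest concentration (ppm) (≈ 700).

Sn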